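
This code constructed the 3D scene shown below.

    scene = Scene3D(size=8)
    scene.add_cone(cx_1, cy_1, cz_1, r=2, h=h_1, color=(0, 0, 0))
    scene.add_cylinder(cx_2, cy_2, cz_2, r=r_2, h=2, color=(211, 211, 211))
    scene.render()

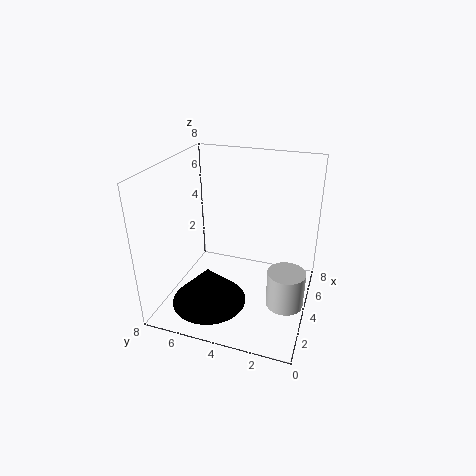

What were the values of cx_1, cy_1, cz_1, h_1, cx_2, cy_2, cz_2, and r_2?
cx_1 = 2, cy_1 = 5, cz_1 = 1, h_1 = 2, cx_2 = 3, cy_2 = 1, cz_2 = 1, r_2 = 1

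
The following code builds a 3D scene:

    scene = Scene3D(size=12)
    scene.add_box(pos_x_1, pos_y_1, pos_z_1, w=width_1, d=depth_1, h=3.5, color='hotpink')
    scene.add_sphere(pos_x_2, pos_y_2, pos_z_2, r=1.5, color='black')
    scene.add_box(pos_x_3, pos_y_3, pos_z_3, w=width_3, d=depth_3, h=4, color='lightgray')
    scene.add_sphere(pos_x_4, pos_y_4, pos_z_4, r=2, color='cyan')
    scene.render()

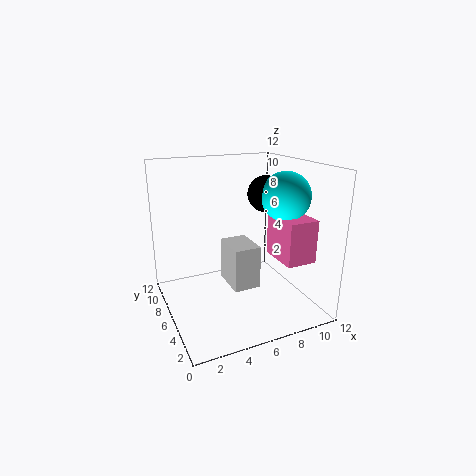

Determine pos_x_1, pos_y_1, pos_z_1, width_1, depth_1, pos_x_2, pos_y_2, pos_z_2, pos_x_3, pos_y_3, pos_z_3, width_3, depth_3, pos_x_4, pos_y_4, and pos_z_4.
pos_x_1 = 8.5; pos_y_1 = 2; pos_z_1 = 4.5; width_1 = 2.5; depth_1 = 3.5; pos_x_2 = 8.5; pos_y_2 = 6; pos_z_2 = 9.5; pos_x_3 = 6; pos_y_3 = 6.5; pos_z_3 = 0.5; width_3 = 2.5; depth_3 = 3.5; pos_x_4 = 9.5; pos_y_4 = 4.5; pos_z_4 = 9.5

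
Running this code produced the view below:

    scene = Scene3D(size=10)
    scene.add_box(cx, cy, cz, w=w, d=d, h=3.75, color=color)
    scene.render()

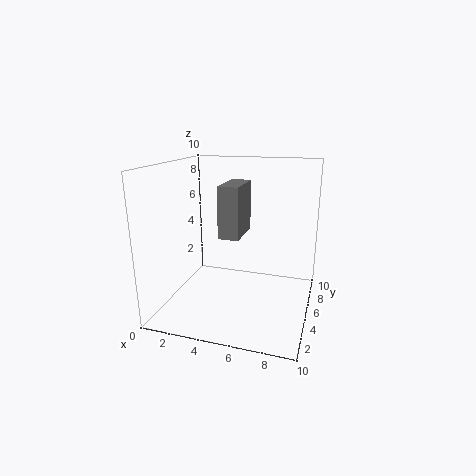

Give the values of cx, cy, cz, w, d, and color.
cx = 3.5, cy = 5, cz = 4.75, w = 1.5, d = 3.25, color = 'gray'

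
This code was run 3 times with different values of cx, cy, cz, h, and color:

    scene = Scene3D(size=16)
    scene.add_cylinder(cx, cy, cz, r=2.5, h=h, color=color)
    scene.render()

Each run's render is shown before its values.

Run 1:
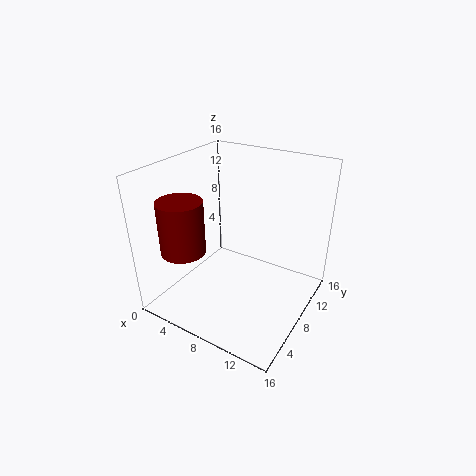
cx = 3, cy = 4.5, cz = 6.5, h = 6, color = 'maroon'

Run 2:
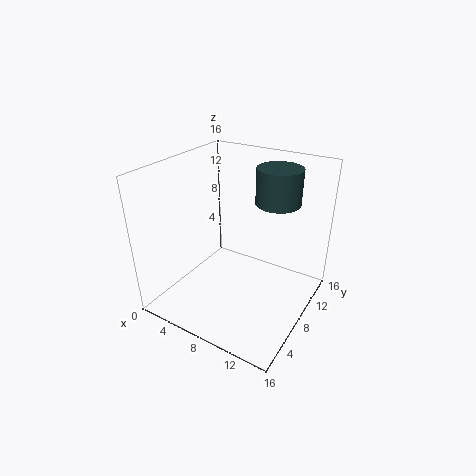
cx = 11, cy = 11.5, cz = 11.5, h = 4, color = 'darkslategray'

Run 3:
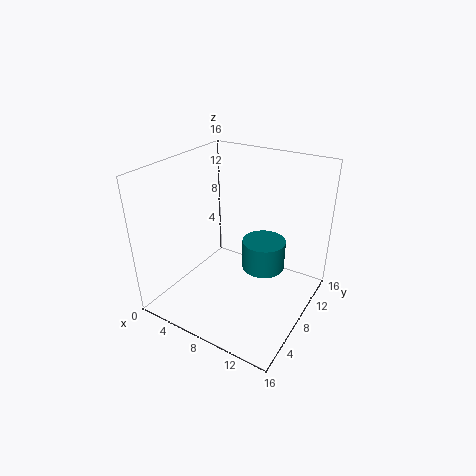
cx = 10, cy = 10.5, cz = 3.5, h = 3.5, color = 'teal'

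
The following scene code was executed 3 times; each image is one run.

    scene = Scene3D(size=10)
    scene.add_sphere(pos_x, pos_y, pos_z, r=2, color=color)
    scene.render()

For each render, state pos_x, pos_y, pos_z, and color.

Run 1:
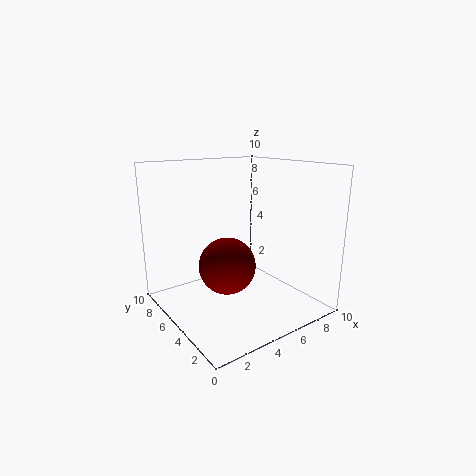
pos_x = 4.25
pos_y = 5.25
pos_z = 3
color = 'maroon'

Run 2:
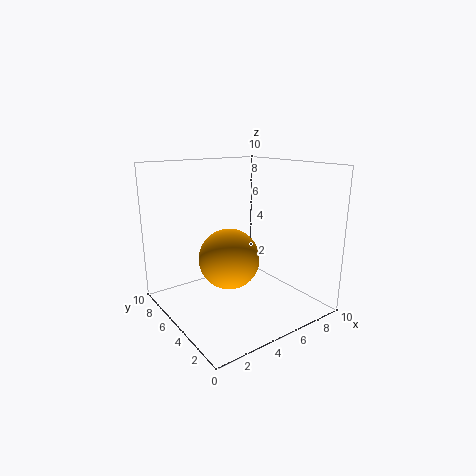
pos_x = 3.75
pos_y = 4.25
pos_z = 4
color = 'orange'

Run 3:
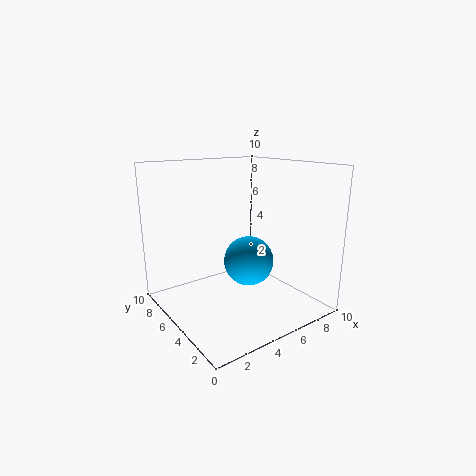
pos_x = 7.5
pos_y = 7
pos_z = 2
color = 'deepskyblue'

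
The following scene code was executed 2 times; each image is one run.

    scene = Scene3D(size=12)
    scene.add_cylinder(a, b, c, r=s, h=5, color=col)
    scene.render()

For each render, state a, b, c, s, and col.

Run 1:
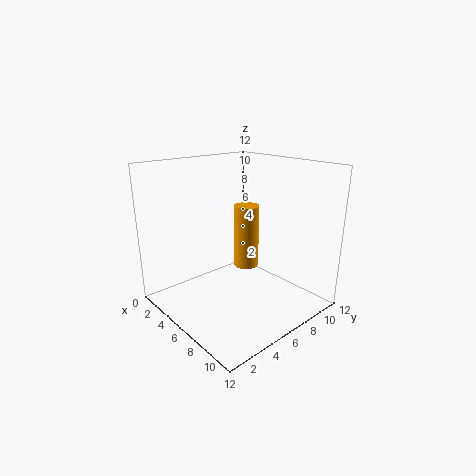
a = 7; b = 6; c = 4; s = 1; col = 'orange'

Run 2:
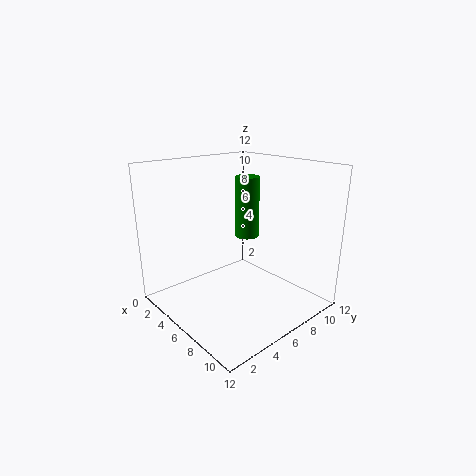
a = 6; b = 7; c = 6; s = 1; col = 'green'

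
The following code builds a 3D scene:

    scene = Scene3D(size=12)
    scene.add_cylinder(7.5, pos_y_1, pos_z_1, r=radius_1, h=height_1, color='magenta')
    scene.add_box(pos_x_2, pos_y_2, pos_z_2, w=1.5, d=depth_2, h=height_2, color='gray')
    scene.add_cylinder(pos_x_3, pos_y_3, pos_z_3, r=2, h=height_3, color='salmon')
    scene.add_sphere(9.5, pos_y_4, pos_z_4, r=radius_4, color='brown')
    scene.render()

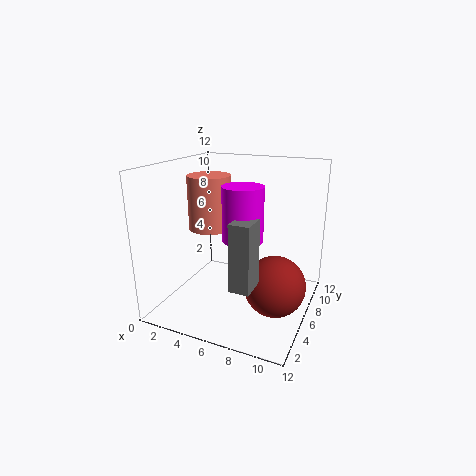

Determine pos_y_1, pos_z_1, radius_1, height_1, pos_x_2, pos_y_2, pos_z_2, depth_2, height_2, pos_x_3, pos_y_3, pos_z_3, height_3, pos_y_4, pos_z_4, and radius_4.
pos_y_1 = 3.5; pos_z_1 = 7; radius_1 = 1.5; height_1 = 4; pos_x_2 = 7.5; pos_y_2 = 1; pos_z_2 = 4; depth_2 = 2; height_2 = 5; pos_x_3 = 2; pos_y_3 = 8.5; pos_z_3 = 5.5; height_3 = 5; pos_y_4 = 5.5; pos_z_4 = 2.5; radius_4 = 2.5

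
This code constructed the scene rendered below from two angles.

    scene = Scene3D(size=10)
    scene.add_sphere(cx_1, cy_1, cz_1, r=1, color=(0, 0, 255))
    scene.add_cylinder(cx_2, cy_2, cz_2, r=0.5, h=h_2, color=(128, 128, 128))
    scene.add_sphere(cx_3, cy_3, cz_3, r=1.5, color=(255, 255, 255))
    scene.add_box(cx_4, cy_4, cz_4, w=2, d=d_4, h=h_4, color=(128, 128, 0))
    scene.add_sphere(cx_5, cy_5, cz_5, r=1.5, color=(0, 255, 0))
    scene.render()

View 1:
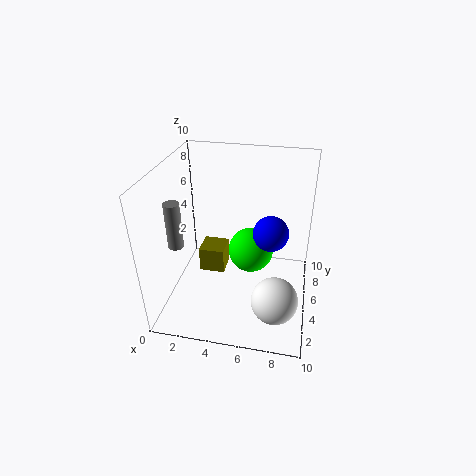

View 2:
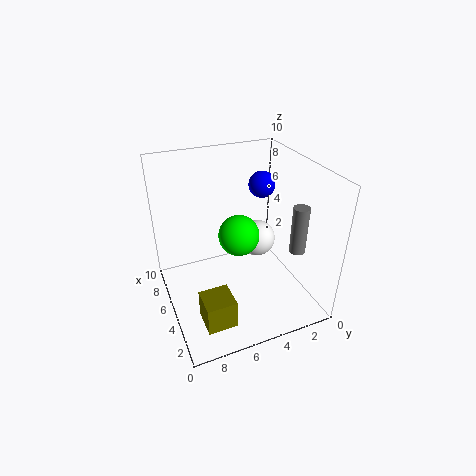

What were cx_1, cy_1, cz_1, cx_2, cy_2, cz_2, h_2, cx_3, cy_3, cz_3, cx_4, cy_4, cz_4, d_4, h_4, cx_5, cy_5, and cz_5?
cx_1 = 7.5; cy_1 = 2; cz_1 = 7.5; cx_2 = 1.5; cy_2 = 2.5; cz_2 = 5.5; h_2 = 3; cx_3 = 8; cy_3 = 2; cz_3 = 2.5; cx_4 = 1.5; cy_4 = 6.5; cz_4 = 0.5; d_4 = 2; h_4 = 2; cx_5 = 6; cy_5 = 4.5; cz_5 = 4.5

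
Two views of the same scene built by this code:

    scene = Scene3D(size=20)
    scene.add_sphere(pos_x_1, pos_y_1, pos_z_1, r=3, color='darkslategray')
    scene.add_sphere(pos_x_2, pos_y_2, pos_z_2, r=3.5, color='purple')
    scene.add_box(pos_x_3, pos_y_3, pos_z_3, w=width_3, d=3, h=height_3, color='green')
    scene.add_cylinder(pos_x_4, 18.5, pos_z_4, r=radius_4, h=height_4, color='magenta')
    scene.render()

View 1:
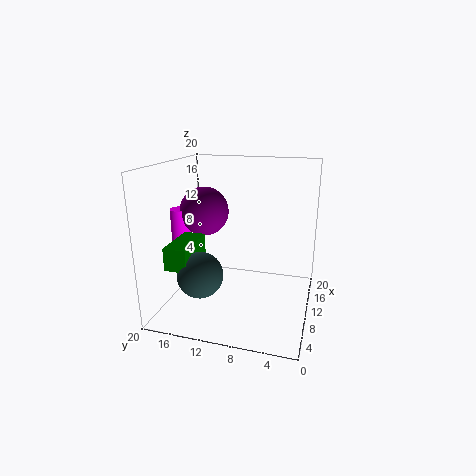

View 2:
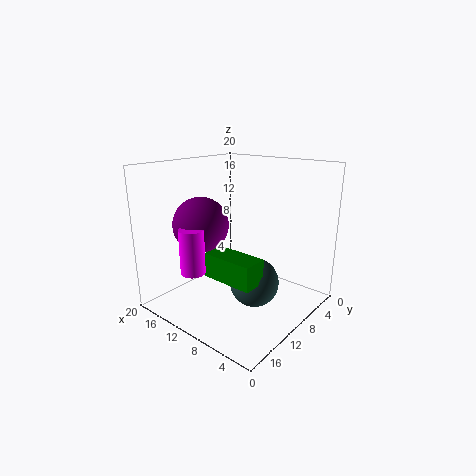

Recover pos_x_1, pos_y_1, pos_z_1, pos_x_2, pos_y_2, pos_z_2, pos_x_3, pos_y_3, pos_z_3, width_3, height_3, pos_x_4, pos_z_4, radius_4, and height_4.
pos_x_1 = 4.5
pos_y_1 = 13.5
pos_z_1 = 6.5
pos_x_2 = 11.5
pos_y_2 = 15.5
pos_z_2 = 13
pos_x_3 = 2.5
pos_y_3 = 14.5
pos_z_3 = 7.5
width_3 = 6.5
height_3 = 3
pos_x_4 = 10
pos_z_4 = 8
radius_4 = 1.5
height_4 = 5.5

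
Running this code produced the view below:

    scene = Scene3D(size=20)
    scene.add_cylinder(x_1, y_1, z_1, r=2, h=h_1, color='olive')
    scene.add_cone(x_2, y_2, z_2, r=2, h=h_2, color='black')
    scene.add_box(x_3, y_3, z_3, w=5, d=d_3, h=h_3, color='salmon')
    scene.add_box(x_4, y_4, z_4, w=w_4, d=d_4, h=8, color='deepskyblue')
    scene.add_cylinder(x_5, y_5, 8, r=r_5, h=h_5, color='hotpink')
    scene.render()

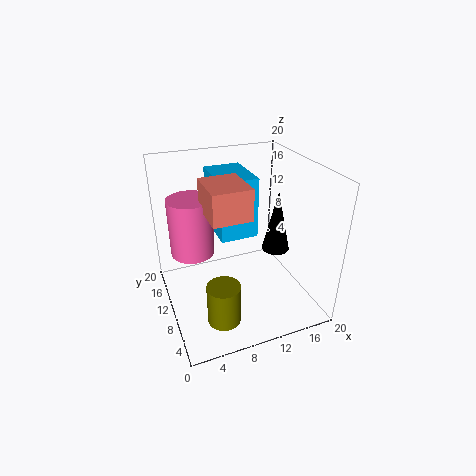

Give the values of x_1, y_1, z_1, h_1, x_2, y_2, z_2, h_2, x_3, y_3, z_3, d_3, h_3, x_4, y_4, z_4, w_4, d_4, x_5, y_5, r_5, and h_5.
x_1 = 5
y_1 = 2
z_1 = 4
h_1 = 5
x_2 = 16
y_2 = 10
z_2 = 7
h_2 = 9
x_3 = 5
y_3 = 5
z_3 = 15
d_3 = 6
h_3 = 4
x_4 = 7
y_4 = 8
z_4 = 11
w_4 = 5
d_4 = 7
x_5 = 4
y_5 = 12
r_5 = 3
h_5 = 8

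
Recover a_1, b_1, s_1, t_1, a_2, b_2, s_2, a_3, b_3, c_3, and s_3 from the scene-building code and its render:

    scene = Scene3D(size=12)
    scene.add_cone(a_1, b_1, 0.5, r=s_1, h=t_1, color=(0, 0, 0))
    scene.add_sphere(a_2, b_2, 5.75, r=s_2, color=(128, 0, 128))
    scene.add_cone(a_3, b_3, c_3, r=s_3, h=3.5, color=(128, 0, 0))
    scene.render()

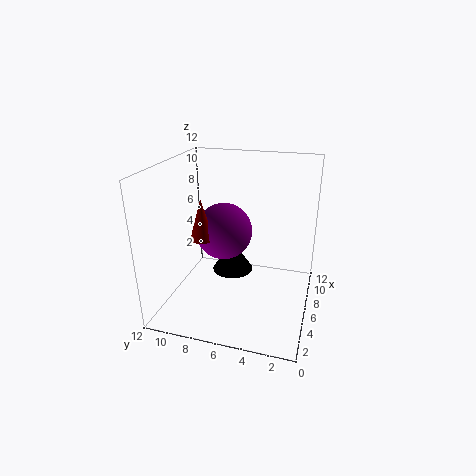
a_1 = 10
b_1 = 7.75
s_1 = 2
t_1 = 3
a_2 = 7.5
b_2 = 7.75
s_2 = 2.5
a_3 = 5.5
b_3 = 9
c_3 = 5.75
s_3 = 1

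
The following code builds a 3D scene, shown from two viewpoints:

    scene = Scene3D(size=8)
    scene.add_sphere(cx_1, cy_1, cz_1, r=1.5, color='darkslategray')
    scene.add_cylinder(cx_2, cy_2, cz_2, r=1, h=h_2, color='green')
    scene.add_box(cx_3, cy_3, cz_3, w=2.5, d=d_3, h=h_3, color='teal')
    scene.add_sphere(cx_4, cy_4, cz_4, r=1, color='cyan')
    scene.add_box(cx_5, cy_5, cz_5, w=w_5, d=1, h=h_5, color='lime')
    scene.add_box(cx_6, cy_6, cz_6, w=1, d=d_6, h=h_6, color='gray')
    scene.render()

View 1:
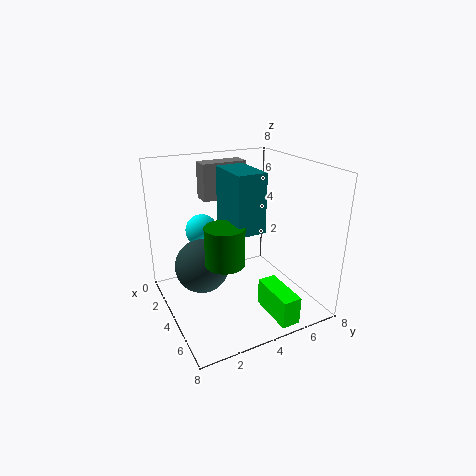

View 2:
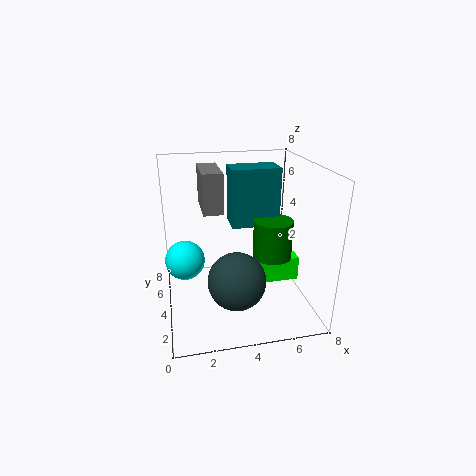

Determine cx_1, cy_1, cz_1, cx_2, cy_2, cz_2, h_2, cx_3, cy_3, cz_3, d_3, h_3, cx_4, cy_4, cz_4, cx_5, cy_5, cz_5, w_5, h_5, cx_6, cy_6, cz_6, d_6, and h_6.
cx_1 = 3.5; cy_1 = 2; cz_1 = 2.5; cx_2 = 5.5; cy_2 = 2.5; cz_2 = 3.5; h_2 = 2; cx_3 = 3.5; cy_3 = 3; cz_3 = 5; d_3 = 1.5; h_3 = 3; cx_4 = 1; cy_4 = 3; cz_4 = 3.5; cx_5 = 5.5; cy_5 = 4.5; cz_5 = 0.5; w_5 = 2.5; h_5 = 1.5; cx_6 = 2; cy_6 = 2.5; cz_6 = 6; d_6 = 2.5; h_6 = 2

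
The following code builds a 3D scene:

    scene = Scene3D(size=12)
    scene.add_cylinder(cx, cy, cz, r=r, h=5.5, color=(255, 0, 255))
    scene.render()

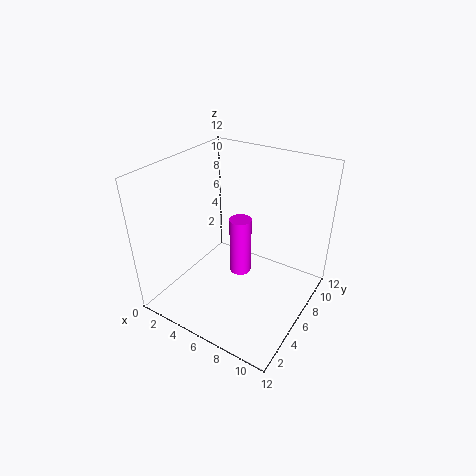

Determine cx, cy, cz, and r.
cx = 5; cy = 8; cz = 1; r = 1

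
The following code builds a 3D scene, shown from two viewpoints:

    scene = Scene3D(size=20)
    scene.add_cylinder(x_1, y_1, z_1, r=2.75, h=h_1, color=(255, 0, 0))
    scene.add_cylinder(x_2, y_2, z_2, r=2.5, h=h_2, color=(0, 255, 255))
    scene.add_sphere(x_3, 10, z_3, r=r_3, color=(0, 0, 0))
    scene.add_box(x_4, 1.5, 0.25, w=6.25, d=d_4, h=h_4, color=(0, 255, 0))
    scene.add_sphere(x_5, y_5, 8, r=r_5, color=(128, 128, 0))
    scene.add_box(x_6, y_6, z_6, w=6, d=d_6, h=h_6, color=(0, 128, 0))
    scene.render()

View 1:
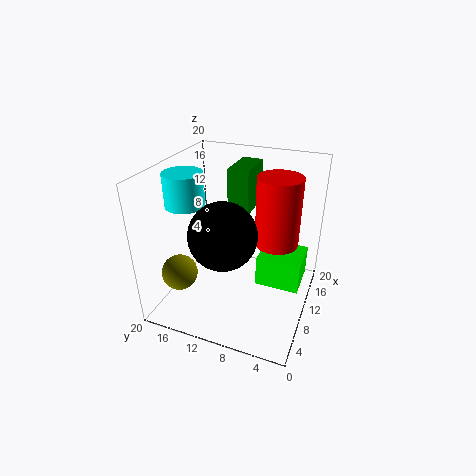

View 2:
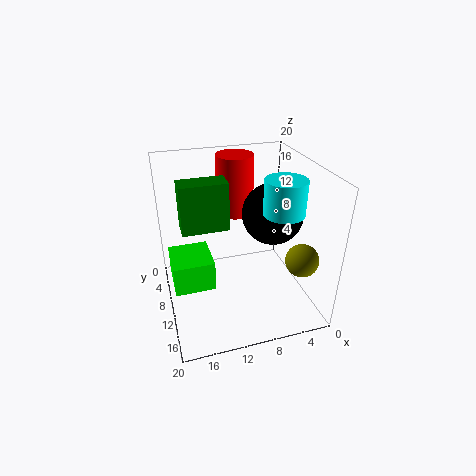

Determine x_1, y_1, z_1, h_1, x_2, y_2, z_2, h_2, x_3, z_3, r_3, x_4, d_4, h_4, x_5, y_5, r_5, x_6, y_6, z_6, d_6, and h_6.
x_1 = 8.75
y_1 = 4.25
z_1 = 11.25
h_1 = 8.75
x_2 = 6
y_2 = 15.5
z_2 = 15.75
h_2 = 4.25
x_3 = 5
z_3 = 13
r_3 = 4.25
x_4 = 13
d_4 = 6.75
h_4 = 4.75
x_5 = 2.5
y_5 = 15
r_5 = 2.25
x_6 = 11.75
y_6 = 9.25
z_6 = 12.75
d_6 = 3
h_6 = 6.25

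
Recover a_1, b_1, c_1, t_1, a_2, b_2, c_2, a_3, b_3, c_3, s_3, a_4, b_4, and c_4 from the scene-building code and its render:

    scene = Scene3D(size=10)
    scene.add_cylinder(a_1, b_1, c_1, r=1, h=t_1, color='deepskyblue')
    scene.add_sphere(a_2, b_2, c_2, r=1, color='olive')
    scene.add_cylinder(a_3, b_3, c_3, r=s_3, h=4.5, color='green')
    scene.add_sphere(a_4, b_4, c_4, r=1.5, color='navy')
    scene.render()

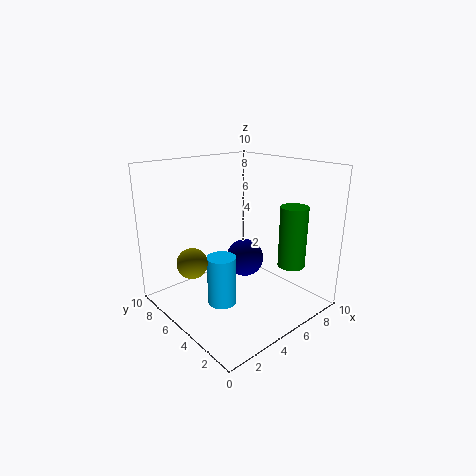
a_1 = 3.5, b_1 = 5, c_1 = 0.5, t_1 = 3.5, a_2 = 1.5, b_2 = 5.5, c_2 = 4, a_3 = 8.5, b_3 = 3, c_3 = 2.5, s_3 = 1, a_4 = 7.5, b_4 = 7, c_4 = 2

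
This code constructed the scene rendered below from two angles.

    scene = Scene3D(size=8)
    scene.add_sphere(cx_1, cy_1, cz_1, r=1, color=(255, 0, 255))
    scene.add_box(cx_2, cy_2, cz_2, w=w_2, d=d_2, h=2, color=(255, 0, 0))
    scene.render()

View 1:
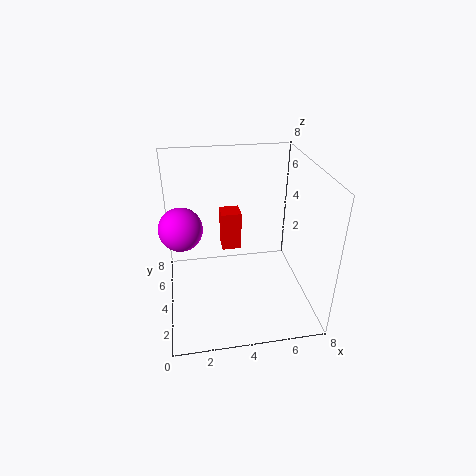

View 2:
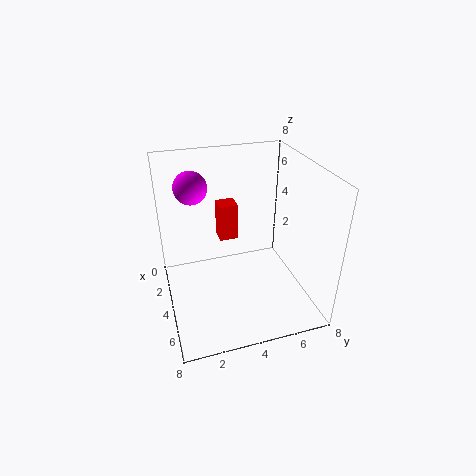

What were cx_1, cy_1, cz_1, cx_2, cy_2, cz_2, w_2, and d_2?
cx_1 = 1, cy_1 = 2, cz_1 = 6, cx_2 = 3, cy_2 = 3, cz_2 = 4, w_2 = 1, d_2 = 1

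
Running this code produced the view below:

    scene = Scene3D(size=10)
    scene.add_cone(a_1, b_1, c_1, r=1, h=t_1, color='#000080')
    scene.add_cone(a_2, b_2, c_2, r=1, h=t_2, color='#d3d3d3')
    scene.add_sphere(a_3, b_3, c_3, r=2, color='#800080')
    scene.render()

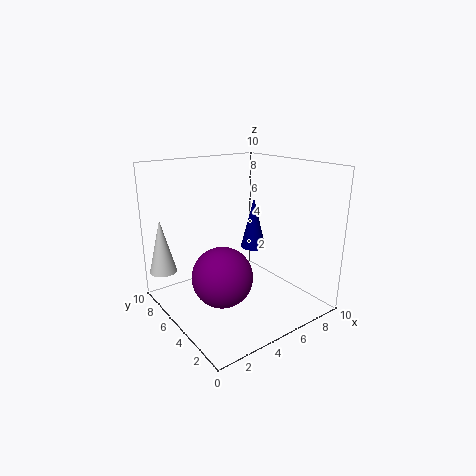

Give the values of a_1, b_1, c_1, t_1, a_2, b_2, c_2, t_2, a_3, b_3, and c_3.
a_1 = 8; b_1 = 7; c_1 = 3; t_1 = 4; a_2 = 1; b_2 = 9; c_2 = 2; t_2 = 4; a_3 = 3; b_3 = 4; c_3 = 3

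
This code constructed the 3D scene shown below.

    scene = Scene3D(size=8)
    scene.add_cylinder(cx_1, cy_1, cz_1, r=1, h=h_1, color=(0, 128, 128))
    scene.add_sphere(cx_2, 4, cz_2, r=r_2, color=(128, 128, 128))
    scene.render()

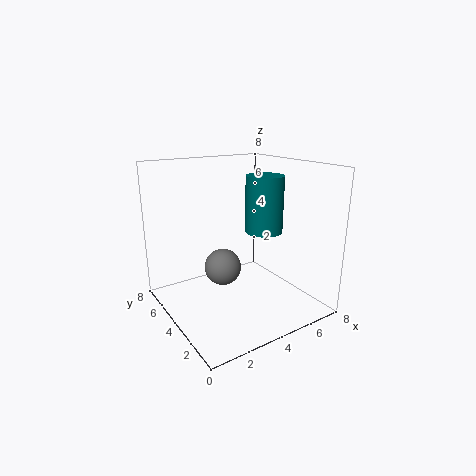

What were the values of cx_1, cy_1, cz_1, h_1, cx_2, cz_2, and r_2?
cx_1 = 5
cy_1 = 3
cz_1 = 4.5
h_1 = 3
cx_2 = 3
cz_2 = 2.5
r_2 = 1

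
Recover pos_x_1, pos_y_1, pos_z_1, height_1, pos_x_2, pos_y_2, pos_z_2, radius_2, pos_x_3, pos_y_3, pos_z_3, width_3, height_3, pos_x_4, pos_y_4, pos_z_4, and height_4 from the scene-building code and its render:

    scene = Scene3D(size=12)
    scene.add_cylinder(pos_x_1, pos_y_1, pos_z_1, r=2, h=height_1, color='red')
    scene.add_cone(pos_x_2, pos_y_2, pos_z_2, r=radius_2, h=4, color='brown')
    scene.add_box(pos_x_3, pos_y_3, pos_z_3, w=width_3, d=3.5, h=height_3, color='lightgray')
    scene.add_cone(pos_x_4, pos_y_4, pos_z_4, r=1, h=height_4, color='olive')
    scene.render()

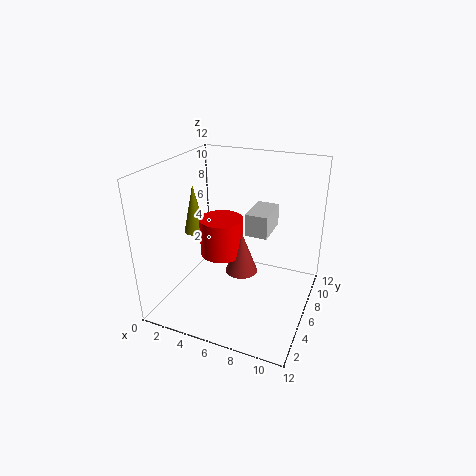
pos_x_1 = 3.5; pos_y_1 = 8; pos_z_1 = 3; height_1 = 3.5; pos_x_2 = 5.5; pos_y_2 = 8; pos_z_2 = 1.5; radius_2 = 1.5; pos_x_3 = 6; pos_y_3 = 7.5; pos_z_3 = 5.5; width_3 = 2; height_3 = 2; pos_x_4 = 1; pos_y_4 = 7.5; pos_z_4 = 5; height_4 = 4.5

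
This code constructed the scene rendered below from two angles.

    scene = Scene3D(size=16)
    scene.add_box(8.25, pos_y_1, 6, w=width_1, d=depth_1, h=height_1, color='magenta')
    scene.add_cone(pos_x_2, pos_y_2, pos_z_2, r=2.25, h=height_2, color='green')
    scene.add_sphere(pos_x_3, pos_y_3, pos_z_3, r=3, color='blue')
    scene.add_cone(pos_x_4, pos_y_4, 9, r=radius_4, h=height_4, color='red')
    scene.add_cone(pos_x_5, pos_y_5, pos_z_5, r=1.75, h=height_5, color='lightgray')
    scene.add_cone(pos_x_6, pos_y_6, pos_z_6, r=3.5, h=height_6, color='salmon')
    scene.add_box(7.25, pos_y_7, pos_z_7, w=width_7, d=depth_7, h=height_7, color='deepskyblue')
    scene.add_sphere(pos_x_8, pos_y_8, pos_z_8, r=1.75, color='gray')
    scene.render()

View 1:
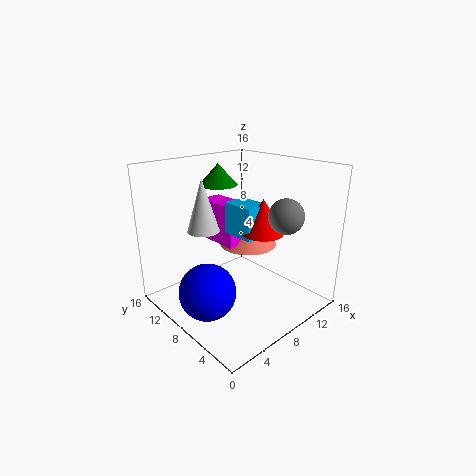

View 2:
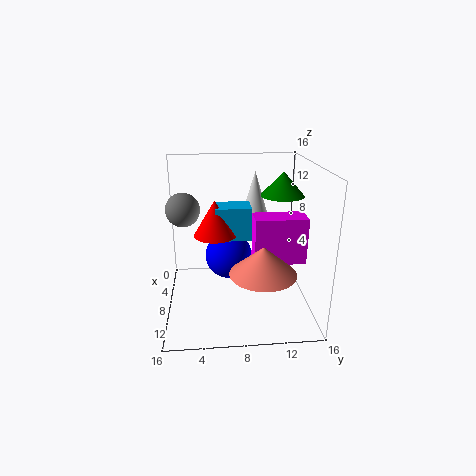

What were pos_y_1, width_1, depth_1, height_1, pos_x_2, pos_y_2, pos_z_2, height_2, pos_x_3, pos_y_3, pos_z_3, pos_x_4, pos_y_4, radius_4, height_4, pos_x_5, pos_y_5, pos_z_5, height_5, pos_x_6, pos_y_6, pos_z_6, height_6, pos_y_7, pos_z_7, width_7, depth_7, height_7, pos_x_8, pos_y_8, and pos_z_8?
pos_y_1 = 9.5
width_1 = 2.75
depth_1 = 5.5
height_1 = 5
pos_x_2 = 9
pos_y_2 = 12.5
pos_z_2 = 13
height_2 = 2.5
pos_x_3 = 3
pos_y_3 = 7.25
pos_z_3 = 3.5
pos_x_4 = 9.25
pos_y_4 = 5.5
radius_4 = 2.25
height_4 = 3.75
pos_x_5 = 5
pos_y_5 = 10.25
pos_z_5 = 9
height_5 = 5.75
pos_x_6 = 11.75
pos_y_6 = 10.25
pos_z_6 = 5.5
height_6 = 3
pos_y_7 = 5.5
pos_z_7 = 8.5
width_7 = 2.75
depth_7 = 3.75
height_7 = 3.5
pos_x_8 = 9
pos_y_8 = 2.25
pos_z_8 = 11.75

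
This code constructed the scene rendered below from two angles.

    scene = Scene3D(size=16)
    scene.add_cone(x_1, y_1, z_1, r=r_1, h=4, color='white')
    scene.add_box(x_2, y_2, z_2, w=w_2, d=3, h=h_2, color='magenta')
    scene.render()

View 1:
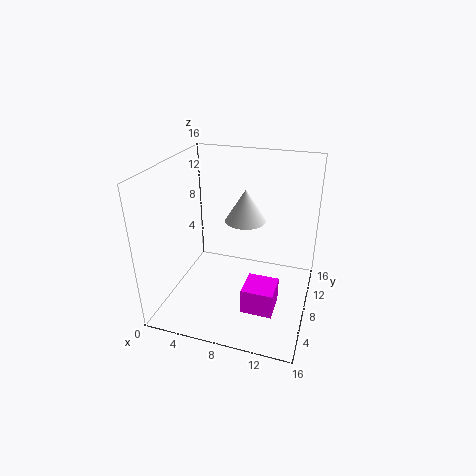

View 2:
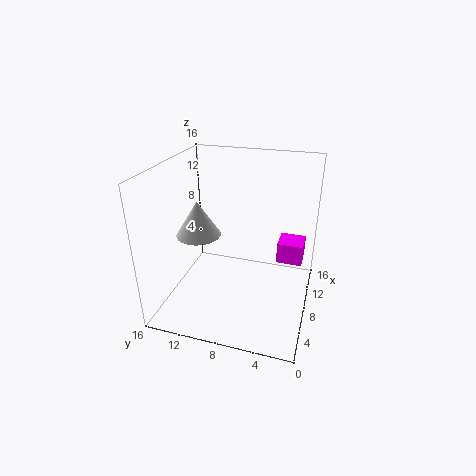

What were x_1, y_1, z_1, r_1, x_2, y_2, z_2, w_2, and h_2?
x_1 = 7.5, y_1 = 12.5, z_1 = 8, r_1 = 2.5, x_2 = 10.5, y_2 = 1, z_2 = 4, w_2 = 3, h_2 = 2.5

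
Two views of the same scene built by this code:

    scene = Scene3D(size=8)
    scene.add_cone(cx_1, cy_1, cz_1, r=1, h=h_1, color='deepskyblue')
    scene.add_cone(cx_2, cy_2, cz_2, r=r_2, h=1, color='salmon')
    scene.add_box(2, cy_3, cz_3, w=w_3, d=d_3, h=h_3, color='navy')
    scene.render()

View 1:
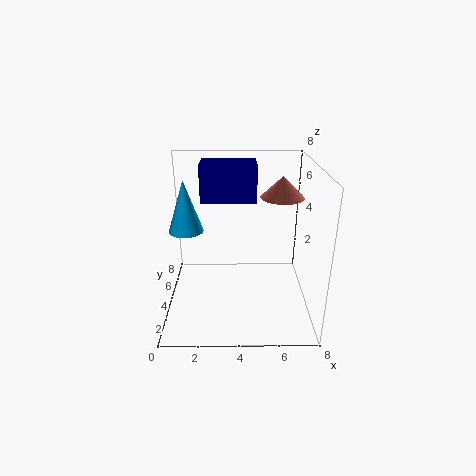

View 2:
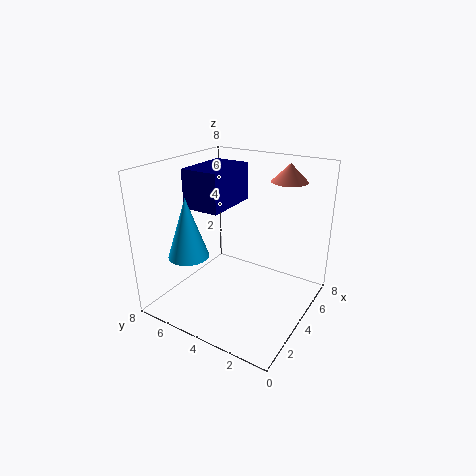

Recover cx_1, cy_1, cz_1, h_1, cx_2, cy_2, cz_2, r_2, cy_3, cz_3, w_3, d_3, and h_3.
cx_1 = 1, cy_1 = 5, cz_1 = 4, h_1 = 3, cx_2 = 6, cy_2 = 2, cz_2 = 7, r_2 = 1, cy_3 = 4, cz_3 = 6, w_3 = 3, d_3 = 2, h_3 = 2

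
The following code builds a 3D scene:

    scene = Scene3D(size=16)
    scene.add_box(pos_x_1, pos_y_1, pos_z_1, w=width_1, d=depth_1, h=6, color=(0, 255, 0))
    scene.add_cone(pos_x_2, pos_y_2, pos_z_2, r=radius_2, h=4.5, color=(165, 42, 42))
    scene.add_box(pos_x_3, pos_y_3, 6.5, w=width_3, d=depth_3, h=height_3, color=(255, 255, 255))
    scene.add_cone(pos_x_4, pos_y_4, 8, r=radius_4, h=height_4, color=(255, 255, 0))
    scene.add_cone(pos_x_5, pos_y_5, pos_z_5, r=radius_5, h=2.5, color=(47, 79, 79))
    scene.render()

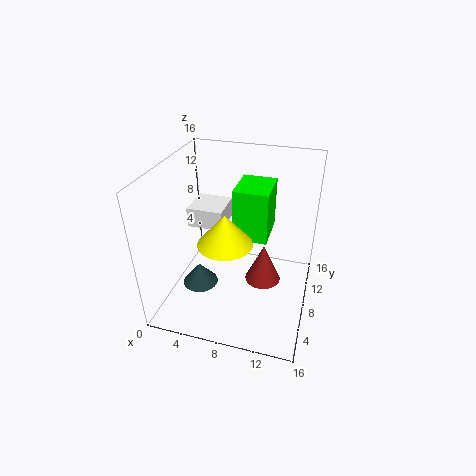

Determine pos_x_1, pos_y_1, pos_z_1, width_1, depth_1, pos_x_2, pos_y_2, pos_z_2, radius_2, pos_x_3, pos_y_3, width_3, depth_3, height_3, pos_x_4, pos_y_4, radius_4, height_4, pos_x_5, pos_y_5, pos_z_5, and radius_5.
pos_x_1 = 7
pos_y_1 = 9
pos_z_1 = 7
width_1 = 4
depth_1 = 5
pos_x_2 = 11
pos_y_2 = 8
pos_z_2 = 3
radius_2 = 2
pos_x_3 = 0.5
pos_y_3 = 11
width_3 = 4.5
depth_3 = 4.5
height_3 = 2.5
pos_x_4 = 7
pos_y_4 = 6.5
radius_4 = 3
height_4 = 3.5
pos_x_5 = 4
pos_y_5 = 6
pos_z_5 = 2.5
radius_5 = 2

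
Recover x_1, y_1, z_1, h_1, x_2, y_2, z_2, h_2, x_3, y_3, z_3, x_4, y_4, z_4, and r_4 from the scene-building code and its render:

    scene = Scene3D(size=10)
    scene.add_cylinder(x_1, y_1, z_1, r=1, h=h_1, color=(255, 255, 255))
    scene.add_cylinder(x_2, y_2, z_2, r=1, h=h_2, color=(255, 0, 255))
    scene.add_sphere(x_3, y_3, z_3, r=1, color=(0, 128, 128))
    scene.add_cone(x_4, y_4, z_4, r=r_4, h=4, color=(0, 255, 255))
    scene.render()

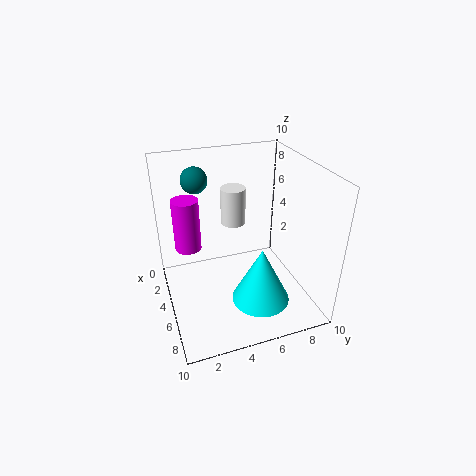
x_1 = 1, y_1 = 6, z_1 = 4, h_1 = 3, x_2 = 2, y_2 = 2, z_2 = 3, h_2 = 4, x_3 = 1, y_3 = 3, z_3 = 8, x_4 = 7, y_4 = 6, z_4 = 1, r_4 = 2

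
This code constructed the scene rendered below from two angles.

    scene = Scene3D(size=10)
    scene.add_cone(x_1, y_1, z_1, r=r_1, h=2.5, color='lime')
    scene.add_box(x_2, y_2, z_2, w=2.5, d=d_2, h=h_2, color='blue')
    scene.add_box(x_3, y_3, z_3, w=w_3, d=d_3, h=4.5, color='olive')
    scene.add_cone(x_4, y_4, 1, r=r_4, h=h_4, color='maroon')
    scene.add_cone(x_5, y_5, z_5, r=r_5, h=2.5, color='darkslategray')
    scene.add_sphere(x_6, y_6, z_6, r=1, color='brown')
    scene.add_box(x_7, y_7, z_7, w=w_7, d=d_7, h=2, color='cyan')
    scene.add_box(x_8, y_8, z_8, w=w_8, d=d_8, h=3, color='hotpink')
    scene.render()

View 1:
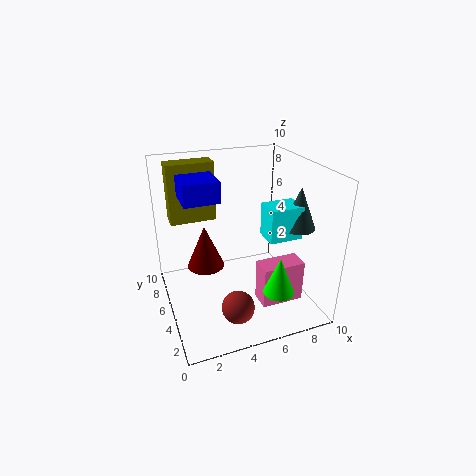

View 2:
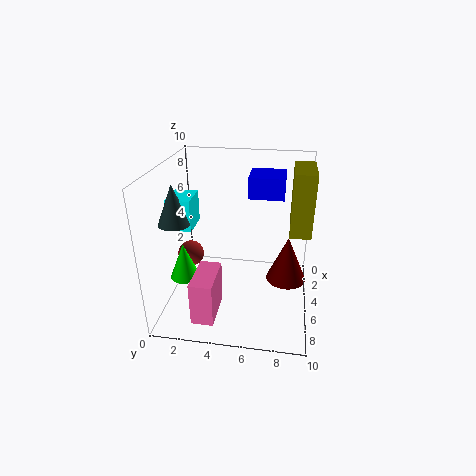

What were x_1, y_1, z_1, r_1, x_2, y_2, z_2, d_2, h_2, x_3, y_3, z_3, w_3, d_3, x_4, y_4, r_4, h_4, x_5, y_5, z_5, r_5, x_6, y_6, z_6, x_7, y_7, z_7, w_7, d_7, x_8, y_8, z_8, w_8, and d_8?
x_1 = 6.5, y_1 = 1.5, z_1 = 2.5, r_1 = 1, x_2 = 1.5, y_2 = 5.5, z_2 = 7.5, d_2 = 2.5, h_2 = 1.5, x_3 = 1, y_3 = 8.5, z_3 = 5, w_3 = 3.5, d_3 = 1.5, x_4 = 3.5, y_4 = 8.5, r_4 = 1.5, h_4 = 3.5, x_5 = 7.5, y_5 = 1.5, z_5 = 7, r_5 = 1, x_6 = 3.5, y_6 = 1, z_6 = 2.5, x_7 = 5.5, y_7 = 1, z_7 = 6.5, w_7 = 2, d_7 = 1.5, x_8 = 6, y_8 = 2.5, z_8 = 0.5, w_8 = 3, d_8 = 1.5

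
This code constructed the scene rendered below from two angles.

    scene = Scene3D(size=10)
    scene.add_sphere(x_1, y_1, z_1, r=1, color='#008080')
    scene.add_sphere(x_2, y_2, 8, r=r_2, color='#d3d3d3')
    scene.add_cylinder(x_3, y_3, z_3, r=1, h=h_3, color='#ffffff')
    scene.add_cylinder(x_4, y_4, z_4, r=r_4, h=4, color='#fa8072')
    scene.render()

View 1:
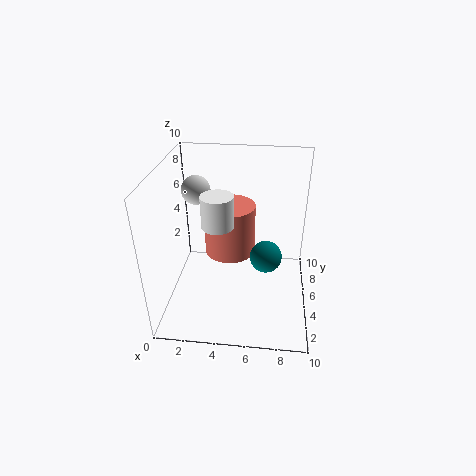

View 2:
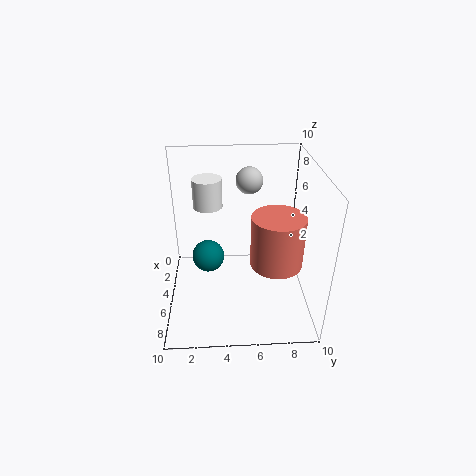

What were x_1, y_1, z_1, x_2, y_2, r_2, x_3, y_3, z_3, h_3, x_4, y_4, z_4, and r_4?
x_1 = 7, y_1 = 3, z_1 = 5, x_2 = 2, y_2 = 6, r_2 = 1, x_3 = 4, y_3 = 3, z_3 = 7, h_3 = 2, x_4 = 4, y_4 = 8, z_4 = 2, r_4 = 2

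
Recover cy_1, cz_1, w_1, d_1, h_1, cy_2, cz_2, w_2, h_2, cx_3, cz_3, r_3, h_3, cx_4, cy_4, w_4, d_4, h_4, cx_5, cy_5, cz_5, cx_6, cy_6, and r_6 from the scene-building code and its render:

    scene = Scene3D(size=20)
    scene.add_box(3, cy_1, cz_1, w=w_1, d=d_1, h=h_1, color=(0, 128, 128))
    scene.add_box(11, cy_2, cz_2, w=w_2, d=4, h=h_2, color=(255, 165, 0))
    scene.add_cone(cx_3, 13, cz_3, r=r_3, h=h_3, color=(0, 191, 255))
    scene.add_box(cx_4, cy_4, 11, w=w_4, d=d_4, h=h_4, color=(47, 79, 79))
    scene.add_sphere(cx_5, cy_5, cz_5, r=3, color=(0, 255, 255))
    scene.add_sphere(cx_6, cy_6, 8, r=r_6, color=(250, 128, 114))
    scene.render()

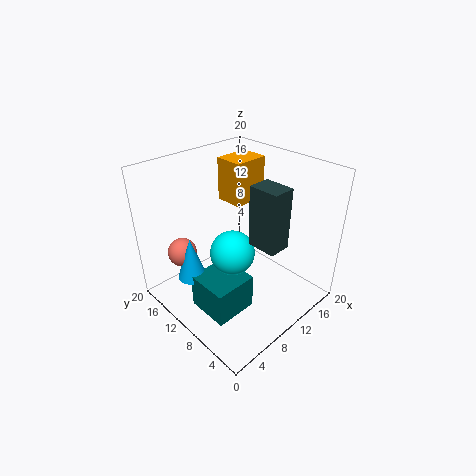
cy_1 = 6; cz_1 = 1; w_1 = 6; d_1 = 6; h_1 = 5; cy_2 = 11; cz_2 = 14; w_2 = 5; h_2 = 6; cx_3 = 4; cz_3 = 5; r_3 = 2; h_3 = 6; cx_4 = 9; cy_4 = 3; w_4 = 3; d_4 = 4; h_4 = 8; cx_5 = 8; cy_5 = 9; cz_5 = 9; cx_6 = 4; cy_6 = 15; r_6 = 2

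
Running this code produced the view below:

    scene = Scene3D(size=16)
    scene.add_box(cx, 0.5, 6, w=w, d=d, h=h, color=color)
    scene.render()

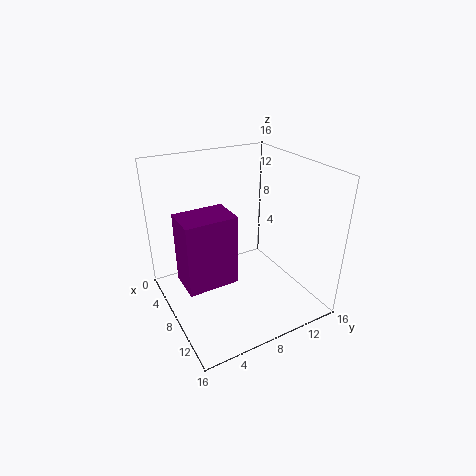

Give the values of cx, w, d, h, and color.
cx = 9
w = 3.5
d = 5
h = 7
color = 'purple'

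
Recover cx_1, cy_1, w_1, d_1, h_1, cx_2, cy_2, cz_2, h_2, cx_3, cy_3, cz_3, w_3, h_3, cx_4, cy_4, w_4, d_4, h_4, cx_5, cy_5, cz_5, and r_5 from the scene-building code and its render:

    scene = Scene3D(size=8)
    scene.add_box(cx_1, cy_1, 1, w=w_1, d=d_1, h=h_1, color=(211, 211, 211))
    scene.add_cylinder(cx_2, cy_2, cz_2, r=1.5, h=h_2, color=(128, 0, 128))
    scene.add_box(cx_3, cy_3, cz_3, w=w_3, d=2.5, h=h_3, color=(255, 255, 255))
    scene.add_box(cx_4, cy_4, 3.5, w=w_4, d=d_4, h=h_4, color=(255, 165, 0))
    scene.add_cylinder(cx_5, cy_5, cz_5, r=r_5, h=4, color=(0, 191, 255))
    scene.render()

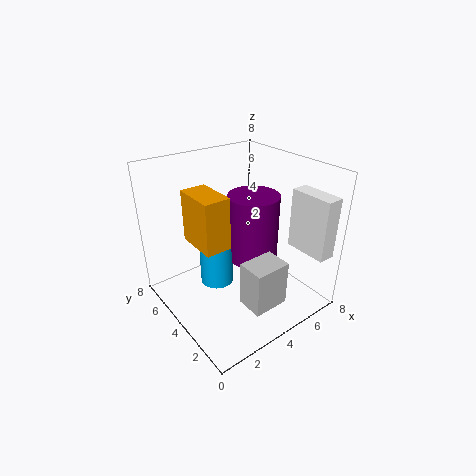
cx_1 = 3; cy_1 = 1; w_1 = 2; d_1 = 1.5; h_1 = 2.5; cx_2 = 5.5; cy_2 = 4.5; cz_2 = 2; h_2 = 4; cx_3 = 7; cy_3 = 0.5; cz_3 = 3; w_3 = 1; h_3 = 3.5; cx_4 = 2; cy_4 = 4; w_4 = 1.5; d_4 = 2.5; h_4 = 3; cx_5 = 3.5; cy_5 = 5.5; cz_5 = 0.5; r_5 = 1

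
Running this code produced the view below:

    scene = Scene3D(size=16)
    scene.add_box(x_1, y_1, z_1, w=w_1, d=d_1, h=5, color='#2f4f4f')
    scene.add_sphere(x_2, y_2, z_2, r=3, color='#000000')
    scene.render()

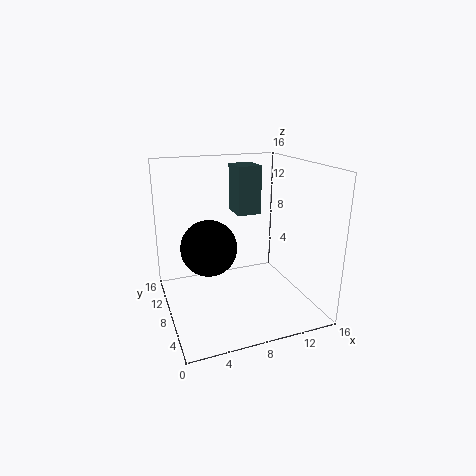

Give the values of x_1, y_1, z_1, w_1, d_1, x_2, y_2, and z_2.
x_1 = 7.5; y_1 = 6.5; z_1 = 11; w_1 = 2.5; d_1 = 3; x_2 = 4.5; y_2 = 7.5; z_2 = 7.5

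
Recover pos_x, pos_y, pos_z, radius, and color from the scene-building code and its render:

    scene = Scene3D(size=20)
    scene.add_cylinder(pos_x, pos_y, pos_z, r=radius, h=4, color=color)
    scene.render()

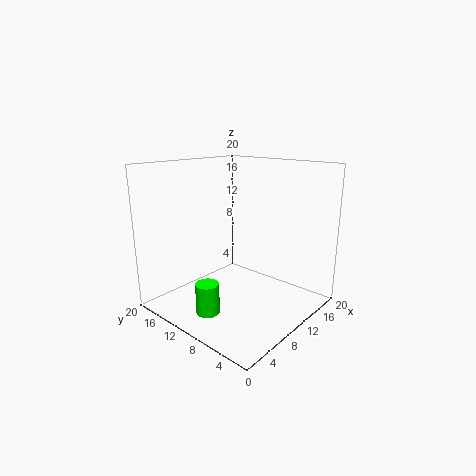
pos_x = 3; pos_y = 9; pos_z = 2; radius = 1.5; color = 'lime'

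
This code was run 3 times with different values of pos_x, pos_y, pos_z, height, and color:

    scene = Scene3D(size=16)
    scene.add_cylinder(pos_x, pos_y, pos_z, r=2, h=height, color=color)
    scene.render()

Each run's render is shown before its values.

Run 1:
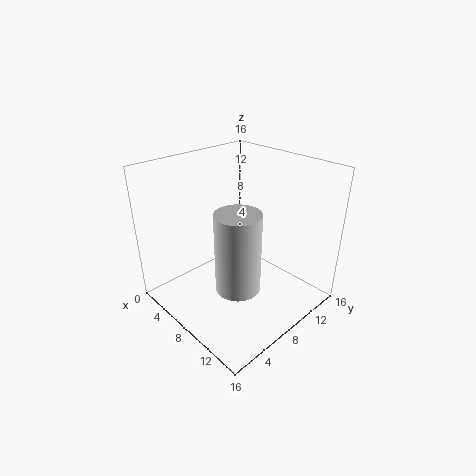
pos_x = 13.5; pos_y = 2.75; pos_z = 7.25; height = 7.25; color = 'lightgray'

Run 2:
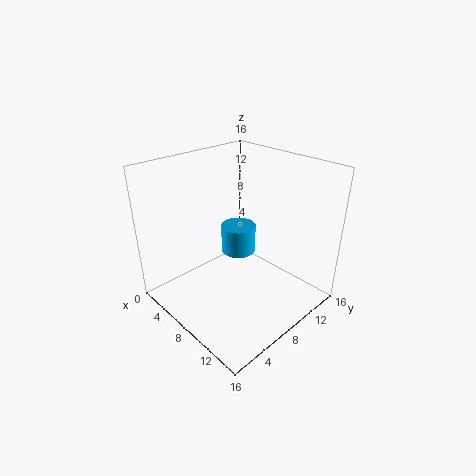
pos_x = 6.5; pos_y = 9.5; pos_z = 5.25; height = 3.25; color = 'deepskyblue'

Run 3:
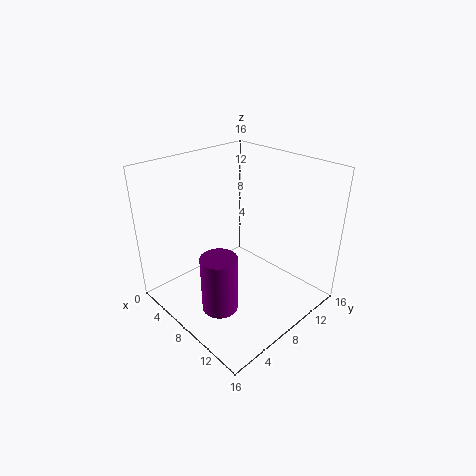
pos_x = 8.75; pos_y = 4.5; pos_z = 0.75; height = 6.5; color = 'purple'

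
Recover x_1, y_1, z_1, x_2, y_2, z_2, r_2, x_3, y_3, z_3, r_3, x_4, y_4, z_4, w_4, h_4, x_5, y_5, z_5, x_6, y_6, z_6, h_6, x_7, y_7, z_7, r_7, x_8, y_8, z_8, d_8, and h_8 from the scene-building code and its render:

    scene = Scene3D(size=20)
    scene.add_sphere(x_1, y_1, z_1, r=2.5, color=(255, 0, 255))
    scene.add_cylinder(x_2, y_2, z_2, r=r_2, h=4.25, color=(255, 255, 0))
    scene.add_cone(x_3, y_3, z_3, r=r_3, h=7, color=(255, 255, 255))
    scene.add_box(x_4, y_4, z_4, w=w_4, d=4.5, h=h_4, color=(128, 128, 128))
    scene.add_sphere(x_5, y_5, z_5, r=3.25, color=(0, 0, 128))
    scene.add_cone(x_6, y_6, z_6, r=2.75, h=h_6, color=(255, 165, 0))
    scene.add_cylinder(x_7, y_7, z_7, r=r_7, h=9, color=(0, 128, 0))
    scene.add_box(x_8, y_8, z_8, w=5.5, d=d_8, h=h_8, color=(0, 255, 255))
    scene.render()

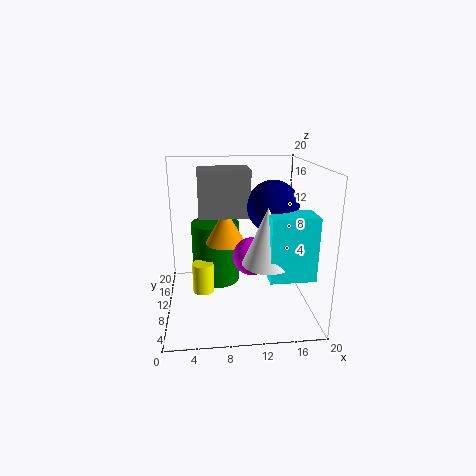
x_1 = 11.5; y_1 = 7; z_1 = 8.5; x_2 = 5; y_2 = 9.75; z_2 = 2.25; r_2 = 1.5; x_3 = 12.75; y_3 = 3.5; z_3 = 9; r_3 = 3; x_4 = 4.75; y_4 = 6.75; z_4 = 13.75; w_4 = 6.5; h_4 = 6; x_5 = 14; y_5 = 6.75; z_5 = 15.25; x_6 = 8.25; y_6 = 9.75; z_6 = 9.5; h_6 = 4.75; x_7 = 7; y_7 = 13.5; z_7 = 2.25; r_7 = 3.5; x_8 = 12.75; y_8 = 1; z_8 = 7.5; d_8 = 3.75; h_8 = 7.75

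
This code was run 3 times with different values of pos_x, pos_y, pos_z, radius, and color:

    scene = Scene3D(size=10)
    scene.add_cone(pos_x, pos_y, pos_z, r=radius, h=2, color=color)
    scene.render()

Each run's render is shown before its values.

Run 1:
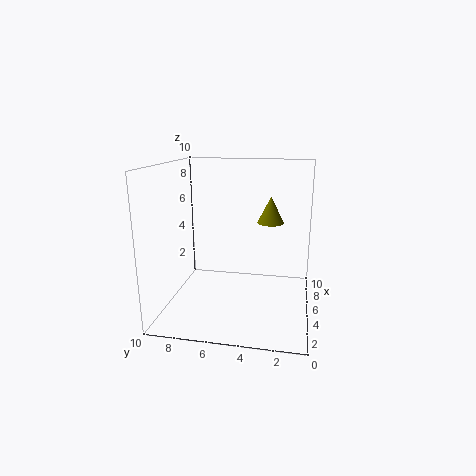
pos_x = 7.5, pos_y = 3, pos_z = 5.5, radius = 1, color = 'olive'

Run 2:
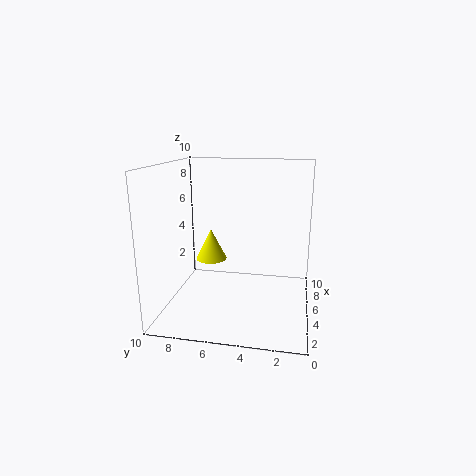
pos_x = 3.5, pos_y = 6.5, pos_z = 4, radius = 1, color = 'yellow'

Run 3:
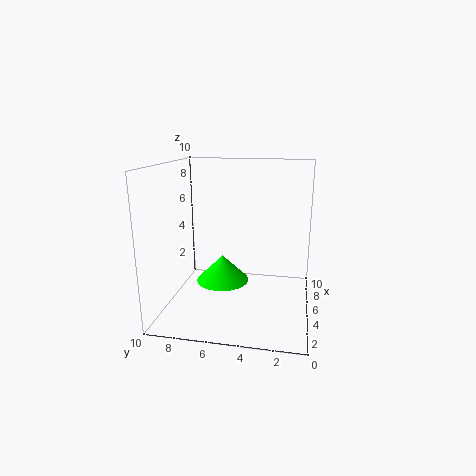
pos_x = 6.5, pos_y = 6.5, pos_z = 1, radius = 2, color = 'lime'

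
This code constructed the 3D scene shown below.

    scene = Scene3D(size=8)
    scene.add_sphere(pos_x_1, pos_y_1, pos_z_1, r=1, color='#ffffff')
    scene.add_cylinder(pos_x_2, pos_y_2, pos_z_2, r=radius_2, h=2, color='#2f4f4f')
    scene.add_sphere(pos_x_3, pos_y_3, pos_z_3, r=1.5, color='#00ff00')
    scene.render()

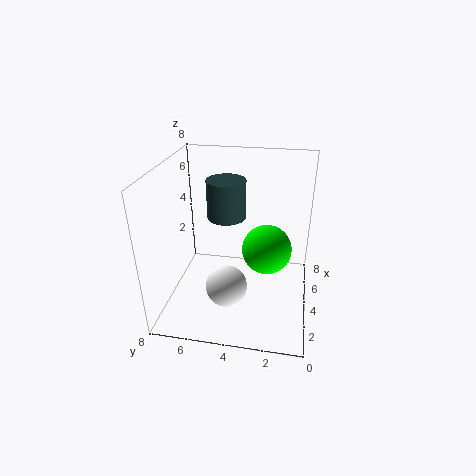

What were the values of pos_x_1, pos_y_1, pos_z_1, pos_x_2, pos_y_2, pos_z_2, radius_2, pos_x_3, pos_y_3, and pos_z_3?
pos_x_1 = 1
pos_y_1 = 4
pos_z_1 = 3
pos_x_2 = 3.5
pos_y_2 = 4.5
pos_z_2 = 5.5
radius_2 = 1
pos_x_3 = 5.5
pos_y_3 = 2.5
pos_z_3 = 2.5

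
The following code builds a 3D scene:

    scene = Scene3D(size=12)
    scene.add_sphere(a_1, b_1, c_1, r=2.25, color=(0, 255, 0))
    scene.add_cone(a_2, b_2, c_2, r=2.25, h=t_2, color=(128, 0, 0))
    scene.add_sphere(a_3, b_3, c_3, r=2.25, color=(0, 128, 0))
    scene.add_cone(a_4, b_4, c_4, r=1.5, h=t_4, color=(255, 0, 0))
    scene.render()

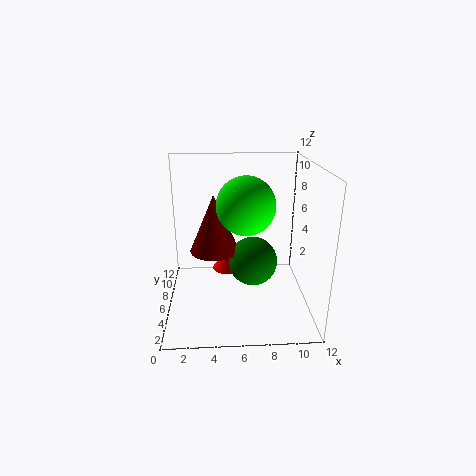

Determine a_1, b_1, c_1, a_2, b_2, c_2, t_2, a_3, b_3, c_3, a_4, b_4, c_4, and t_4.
a_1 = 6.5
b_1 = 4.5
c_1 = 9.25
a_2 = 4
b_2 = 8.5
c_2 = 3.75
t_2 = 5.25
a_3 = 7.5
b_3 = 8
c_3 = 2.75
a_4 = 5.25
b_4 = 9.75
c_4 = 1.25
t_4 = 1.75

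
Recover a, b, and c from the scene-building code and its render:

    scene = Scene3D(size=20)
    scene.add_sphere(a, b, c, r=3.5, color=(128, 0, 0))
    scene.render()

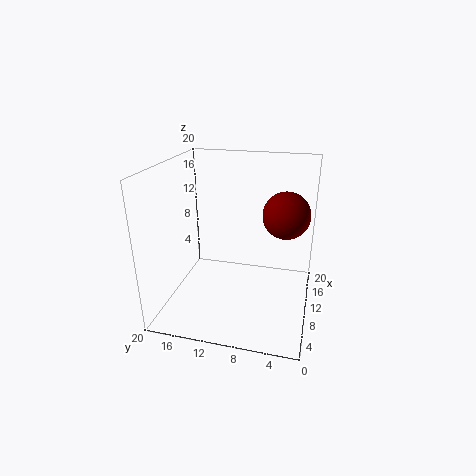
a = 15, b = 4, c = 12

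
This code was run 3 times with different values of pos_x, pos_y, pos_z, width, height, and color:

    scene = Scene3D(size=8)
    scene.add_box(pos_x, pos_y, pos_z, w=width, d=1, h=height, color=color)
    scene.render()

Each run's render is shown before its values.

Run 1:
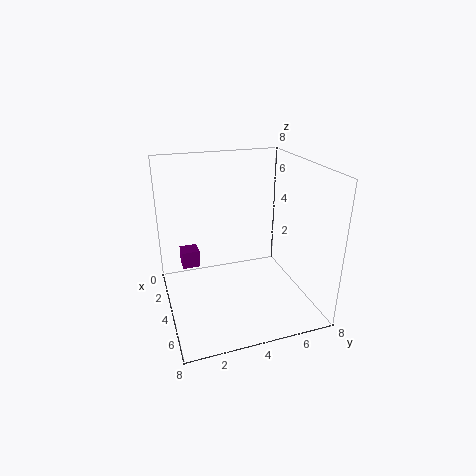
pos_x = 2; pos_y = 1; pos_z = 2; width = 1; height = 1; color = 'purple'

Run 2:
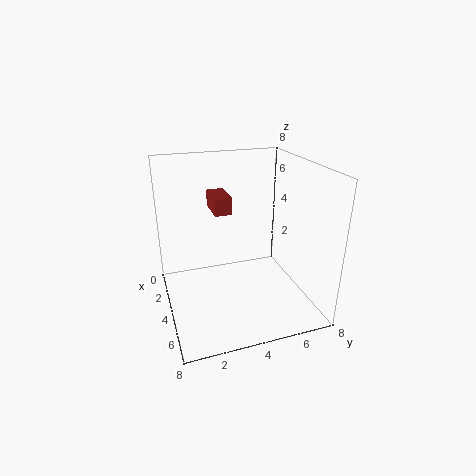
pos_x = 1; pos_y = 3; pos_z = 5; width = 2; height = 1; color = 'brown'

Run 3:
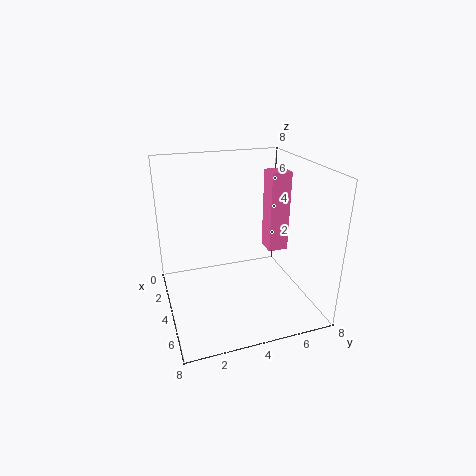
pos_x = 5; pos_y = 5; pos_z = 4; width = 1; height = 4; color = 'hotpink'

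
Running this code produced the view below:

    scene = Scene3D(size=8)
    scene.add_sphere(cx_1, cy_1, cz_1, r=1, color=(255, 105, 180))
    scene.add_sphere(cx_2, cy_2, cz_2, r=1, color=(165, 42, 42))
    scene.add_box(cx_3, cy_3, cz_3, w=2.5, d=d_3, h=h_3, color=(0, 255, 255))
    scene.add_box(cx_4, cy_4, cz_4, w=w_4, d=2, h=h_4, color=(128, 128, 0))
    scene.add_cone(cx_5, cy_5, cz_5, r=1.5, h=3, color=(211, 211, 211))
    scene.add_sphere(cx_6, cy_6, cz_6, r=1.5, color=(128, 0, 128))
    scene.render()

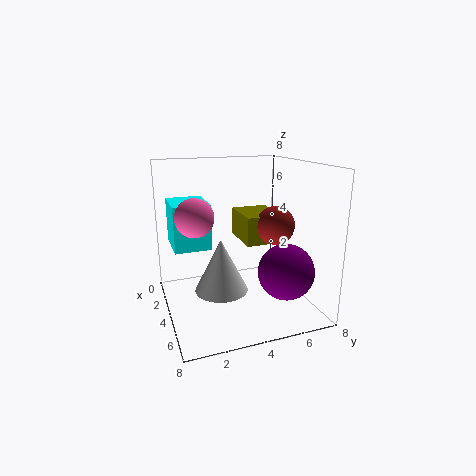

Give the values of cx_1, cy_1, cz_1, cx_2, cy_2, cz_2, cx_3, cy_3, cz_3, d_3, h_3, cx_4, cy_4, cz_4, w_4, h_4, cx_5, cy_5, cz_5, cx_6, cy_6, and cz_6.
cx_1 = 4.5
cy_1 = 1.5
cz_1 = 5.5
cx_2 = 5.5
cy_2 = 5.5
cz_2 = 5
cx_3 = 1.5
cy_3 = 0.5
cz_3 = 3.5
d_3 = 2
h_3 = 2.5
cx_4 = 3
cy_4 = 4
cz_4 = 4
w_4 = 2.5
h_4 = 1.5
cx_5 = 4
cy_5 = 3
cz_5 = 1
cx_6 = 6
cy_6 = 6
cz_6 = 2.5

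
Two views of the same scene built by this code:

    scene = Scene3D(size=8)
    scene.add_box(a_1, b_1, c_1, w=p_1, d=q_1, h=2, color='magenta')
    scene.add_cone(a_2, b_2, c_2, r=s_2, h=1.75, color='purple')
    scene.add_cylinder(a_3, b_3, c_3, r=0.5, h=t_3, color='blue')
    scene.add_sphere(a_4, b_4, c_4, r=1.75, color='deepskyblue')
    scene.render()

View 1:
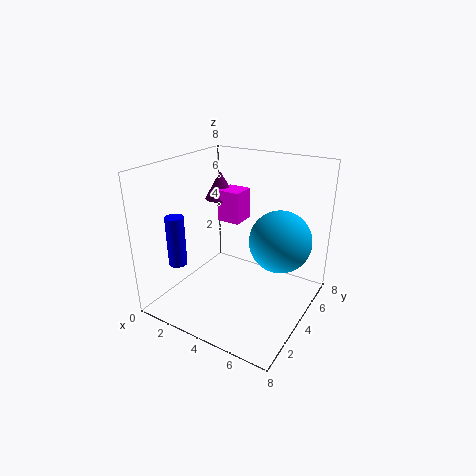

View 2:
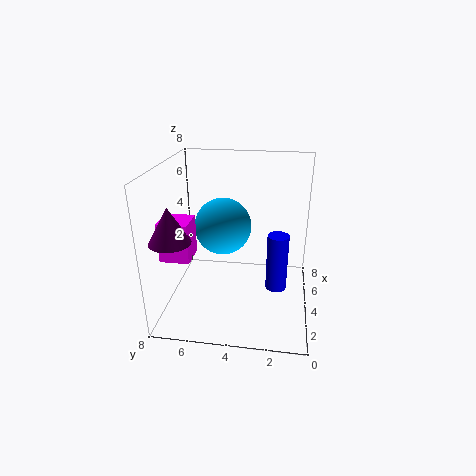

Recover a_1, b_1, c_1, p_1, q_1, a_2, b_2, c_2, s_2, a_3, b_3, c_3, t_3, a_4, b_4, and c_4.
a_1 = 1.25
b_1 = 6
c_1 = 3.75
p_1 = 1.5
q_1 = 1.5
a_2 = 1
b_2 = 6.75
c_2 = 5
s_2 = 1
a_3 = 1.5
b_3 = 1.75
c_3 = 2.75
t_3 = 2.75
a_4 = 6
b_4 = 5.25
c_4 = 3.75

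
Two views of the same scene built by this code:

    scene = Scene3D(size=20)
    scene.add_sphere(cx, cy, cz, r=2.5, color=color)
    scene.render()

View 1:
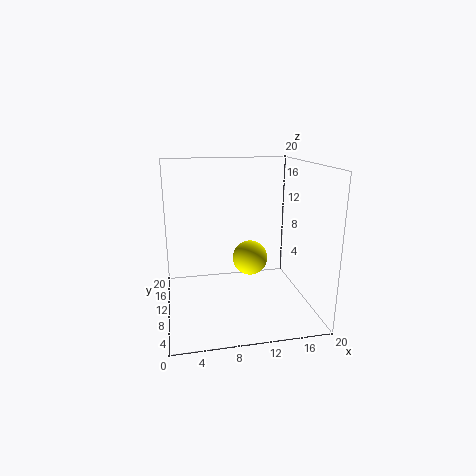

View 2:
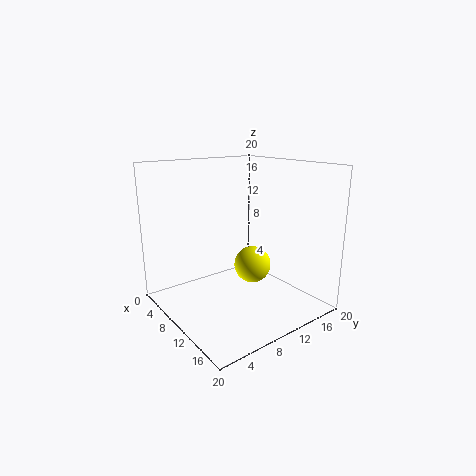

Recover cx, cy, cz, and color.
cx = 12; cy = 11; cz = 6.5; color = 'yellow'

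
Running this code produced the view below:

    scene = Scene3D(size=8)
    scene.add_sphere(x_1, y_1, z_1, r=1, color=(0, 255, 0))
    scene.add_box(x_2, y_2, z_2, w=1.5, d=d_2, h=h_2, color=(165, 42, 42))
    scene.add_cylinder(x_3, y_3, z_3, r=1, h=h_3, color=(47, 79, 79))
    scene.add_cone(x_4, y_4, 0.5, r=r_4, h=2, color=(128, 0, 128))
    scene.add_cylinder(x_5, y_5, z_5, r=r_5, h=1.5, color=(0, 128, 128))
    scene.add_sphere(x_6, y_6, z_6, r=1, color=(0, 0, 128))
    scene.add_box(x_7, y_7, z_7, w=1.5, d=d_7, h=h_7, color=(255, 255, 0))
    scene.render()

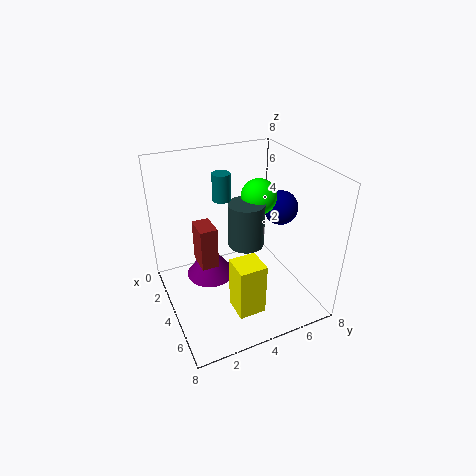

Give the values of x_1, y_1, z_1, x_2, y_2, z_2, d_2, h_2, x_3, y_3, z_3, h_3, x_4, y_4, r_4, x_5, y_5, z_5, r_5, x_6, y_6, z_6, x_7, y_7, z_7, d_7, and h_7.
x_1 = 3.5, y_1 = 5.5, z_1 = 6, x_2 = 2, y_2 = 2, z_2 = 2, d_2 = 1, h_2 = 2.5, x_3 = 4, y_3 = 4.5, z_3 = 3.5, h_3 = 2.5, x_4 = 2, y_4 = 3, r_4 = 1.5, x_5 = 3, y_5 = 3.5, z_5 = 6, r_5 = 0.5, x_6 = 3.5, y_6 = 7, z_6 = 5, x_7 = 5, y_7 = 3, z_7 = 0.5, d_7 = 1.5, h_7 = 3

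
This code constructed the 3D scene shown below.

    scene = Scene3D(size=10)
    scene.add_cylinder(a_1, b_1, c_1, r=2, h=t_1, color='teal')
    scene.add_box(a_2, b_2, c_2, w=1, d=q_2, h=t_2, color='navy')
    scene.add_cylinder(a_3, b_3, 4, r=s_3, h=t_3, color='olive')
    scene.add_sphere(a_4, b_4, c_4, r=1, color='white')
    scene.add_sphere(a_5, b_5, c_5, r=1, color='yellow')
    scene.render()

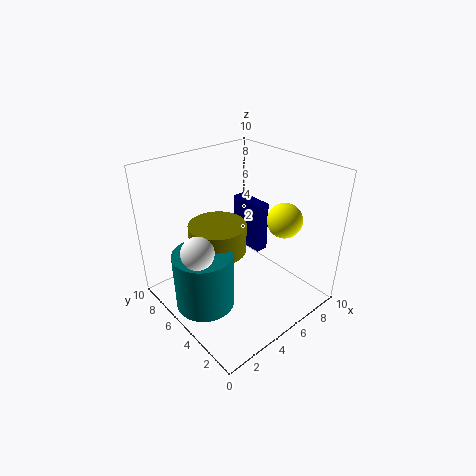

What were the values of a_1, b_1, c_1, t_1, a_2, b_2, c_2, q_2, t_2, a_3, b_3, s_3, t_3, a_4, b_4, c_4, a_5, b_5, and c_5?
a_1 = 2; b_1 = 5; c_1 = 1; t_1 = 4; a_2 = 8; b_2 = 6; c_2 = 2; q_2 = 3; t_2 = 4; a_3 = 4; b_3 = 6; s_3 = 2; t_3 = 2; a_4 = 1; b_4 = 4; c_4 = 6; a_5 = 5; b_5 = 1; c_5 = 8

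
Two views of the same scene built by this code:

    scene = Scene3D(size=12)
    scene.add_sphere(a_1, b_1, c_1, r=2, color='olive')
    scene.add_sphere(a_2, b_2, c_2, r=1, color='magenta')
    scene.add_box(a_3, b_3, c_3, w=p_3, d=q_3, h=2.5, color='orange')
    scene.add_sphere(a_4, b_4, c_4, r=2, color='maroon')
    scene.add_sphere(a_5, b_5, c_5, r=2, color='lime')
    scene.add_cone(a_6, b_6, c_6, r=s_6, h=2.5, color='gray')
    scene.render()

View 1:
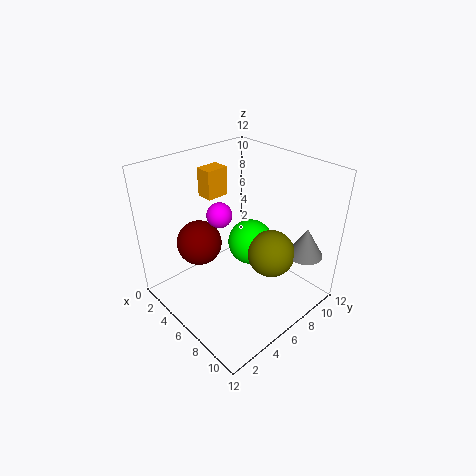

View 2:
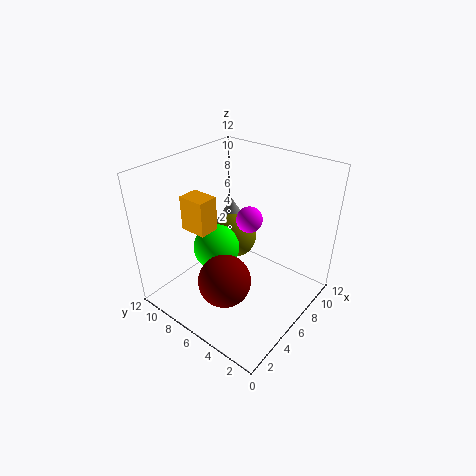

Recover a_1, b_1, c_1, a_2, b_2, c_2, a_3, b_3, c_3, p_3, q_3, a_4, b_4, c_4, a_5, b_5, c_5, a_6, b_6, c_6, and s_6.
a_1 = 8, b_1 = 8, c_1 = 4.5, a_2 = 5.5, b_2 = 4.5, c_2 = 8.5, a_3 = 1.5, b_3 = 5.5, c_3 = 8.5, p_3 = 1.5, q_3 = 2, a_4 = 2.5, b_4 = 4.5, c_4 = 4.5, a_5 = 5.5, b_5 = 8, c_5 = 4.5, a_6 = 10, b_6 = 10, c_6 = 4.5, s_6 = 1.5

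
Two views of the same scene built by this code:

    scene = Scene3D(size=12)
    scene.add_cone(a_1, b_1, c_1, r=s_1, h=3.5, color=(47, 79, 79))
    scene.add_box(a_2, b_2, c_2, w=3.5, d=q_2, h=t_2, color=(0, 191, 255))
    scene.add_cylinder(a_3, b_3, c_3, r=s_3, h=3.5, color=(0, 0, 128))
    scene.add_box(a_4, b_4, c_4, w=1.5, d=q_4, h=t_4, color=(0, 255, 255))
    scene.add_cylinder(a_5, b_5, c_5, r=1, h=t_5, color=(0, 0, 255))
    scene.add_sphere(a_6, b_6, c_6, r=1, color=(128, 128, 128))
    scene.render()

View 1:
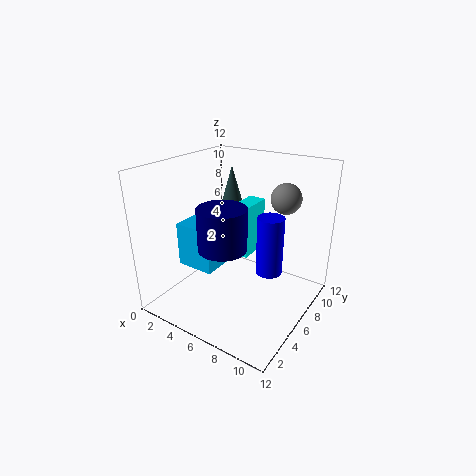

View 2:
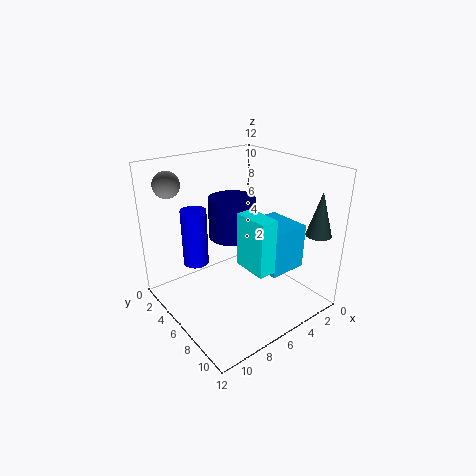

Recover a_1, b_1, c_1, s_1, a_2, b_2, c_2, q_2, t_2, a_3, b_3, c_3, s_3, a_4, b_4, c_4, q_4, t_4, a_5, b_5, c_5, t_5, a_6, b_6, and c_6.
a_1 = 2, b_1 = 11, c_1 = 7, s_1 = 1, a_2 = 0.5, b_2 = 4.5, c_2 = 2.5, q_2 = 4, t_2 = 4, a_3 = 5.5, b_3 = 4.5, c_3 = 5.5, s_3 = 2, a_4 = 5, b_4 = 6.5, c_4 = 4, q_4 = 3, t_4 = 4.5, a_5 = 9.5, b_5 = 5, c_5 = 4.5, t_5 = 4.5, a_6 = 11, b_6 = 4, c_6 = 11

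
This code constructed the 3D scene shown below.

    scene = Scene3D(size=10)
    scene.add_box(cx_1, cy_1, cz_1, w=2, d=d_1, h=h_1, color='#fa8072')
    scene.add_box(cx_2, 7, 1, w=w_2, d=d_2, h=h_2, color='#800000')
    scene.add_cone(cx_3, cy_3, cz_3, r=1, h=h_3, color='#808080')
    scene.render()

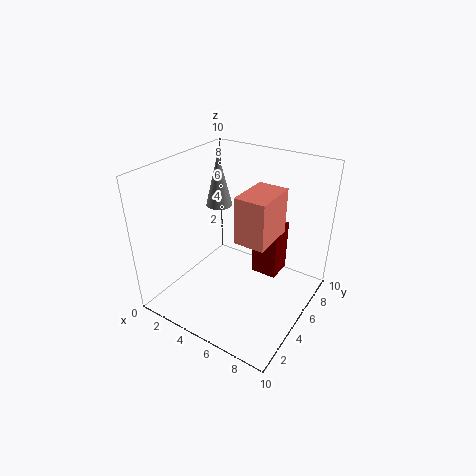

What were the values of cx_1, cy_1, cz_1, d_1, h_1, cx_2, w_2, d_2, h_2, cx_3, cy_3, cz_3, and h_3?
cx_1 = 6
cy_1 = 3
cz_1 = 6
d_1 = 3
h_1 = 3
cx_2 = 5
w_2 = 2
d_2 = 2
h_2 = 4
cx_3 = 2
cy_3 = 7
cz_3 = 6
h_3 = 4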